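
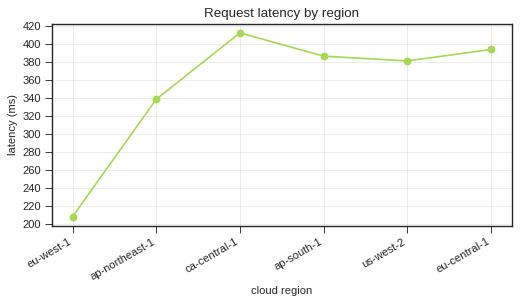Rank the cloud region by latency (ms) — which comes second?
Top 3: ca-central-1 ≈ 420, eu-central-1 ≈ 400, ap-south-1 ≈ 380.

eu-central-1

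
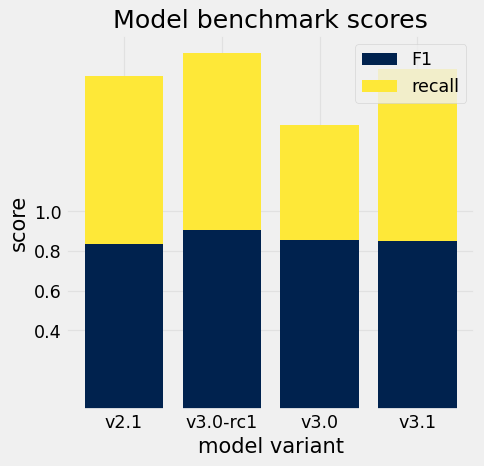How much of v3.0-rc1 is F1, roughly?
F1 top ≈ 1.0, bottom ≈ 0.0; segment ≈ 1.0.

≈ 1.0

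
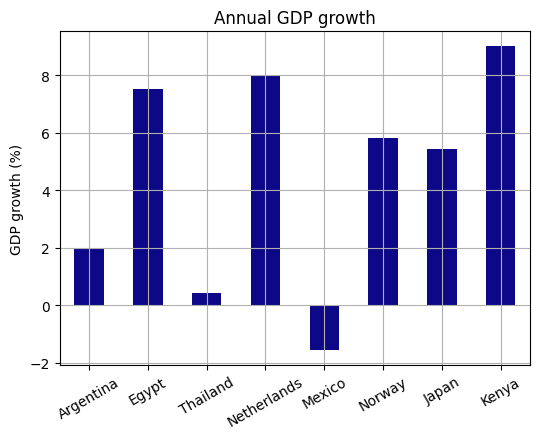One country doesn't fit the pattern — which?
Mexico

Mexico ≈ -2; the rest sit between ≈ 0 and ≈ 9.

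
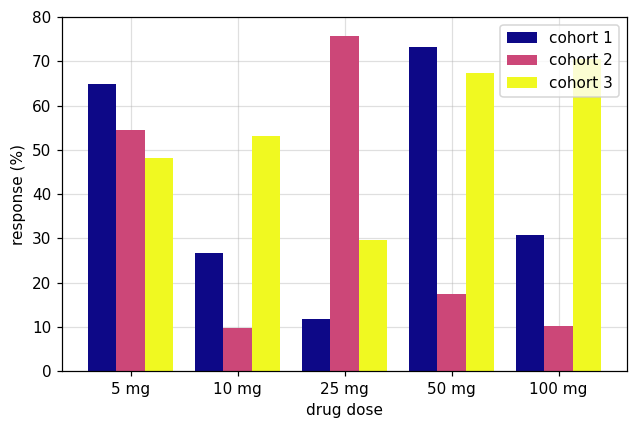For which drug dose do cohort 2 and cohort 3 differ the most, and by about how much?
100 mg: cohort 2 ≈ 10, cohort 3 ≈ 70 → gap ≈ 60. Next-largest (50 mg) is only ≈ 50.

100 mg, ≈ 60 %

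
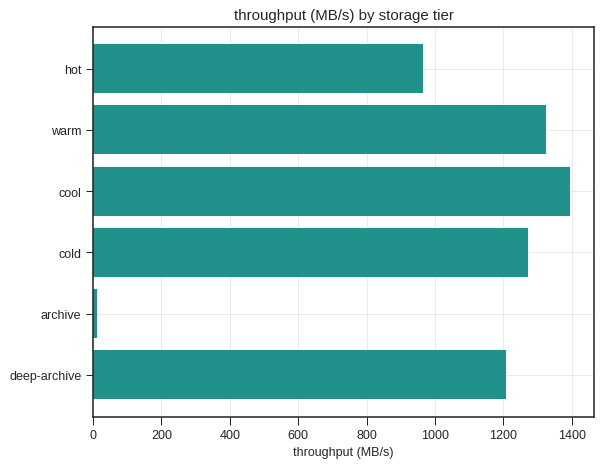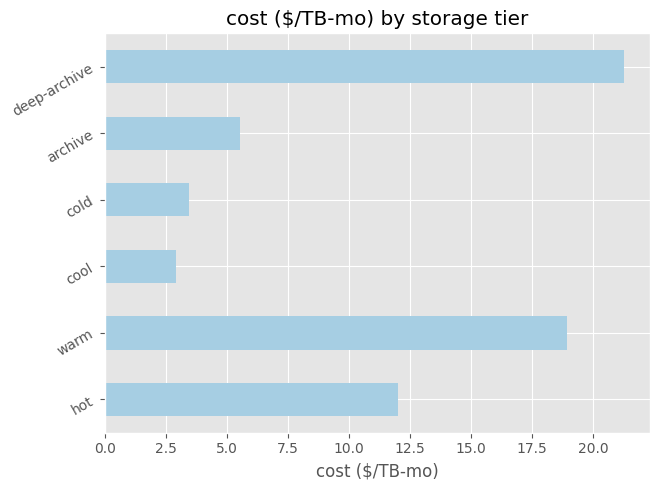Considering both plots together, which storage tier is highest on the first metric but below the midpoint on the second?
Chart 2 median cost ($/TB-mo) ≈ 8; below-median storage tiers: cool, cold, archive. Among those, cool has the highest throughput (MB/s) (≈ 1400).

cool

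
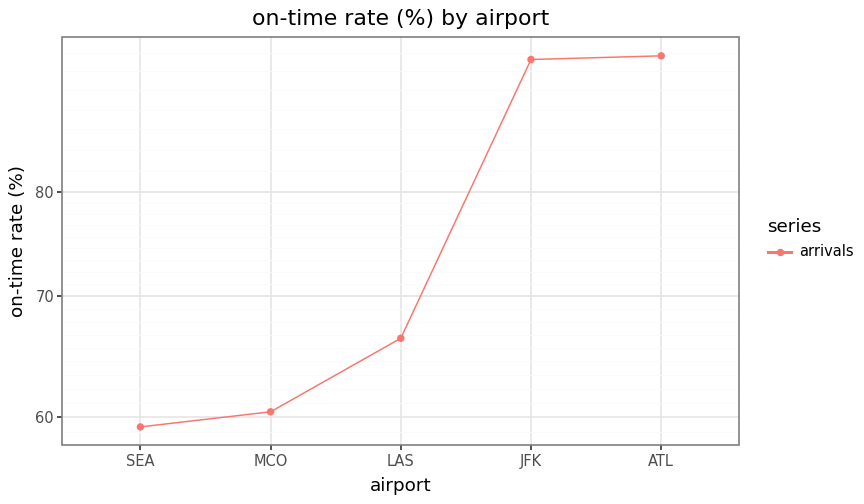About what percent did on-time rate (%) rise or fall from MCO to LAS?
≈ +8.3%

MCO ≈ 60, LAS ≈ 65; (65 − 60) / 60 ≈ +8.3%.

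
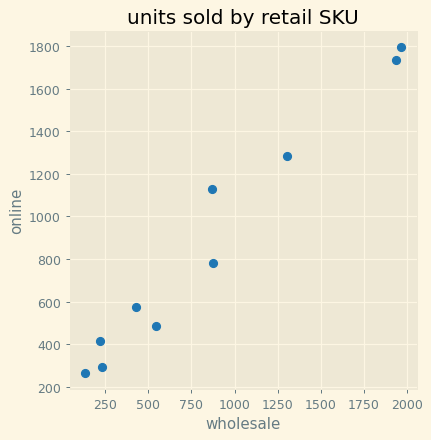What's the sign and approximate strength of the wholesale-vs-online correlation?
positive, strong

Points are positively correlated; strong (|r| ≈ 1.0).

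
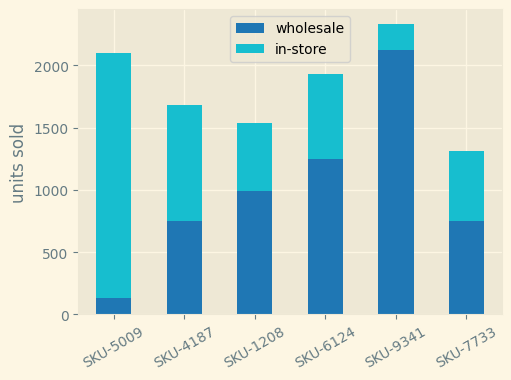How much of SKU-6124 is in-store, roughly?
≈ 800

in-store top ≈ 2000, bottom ≈ 1200; segment ≈ 800.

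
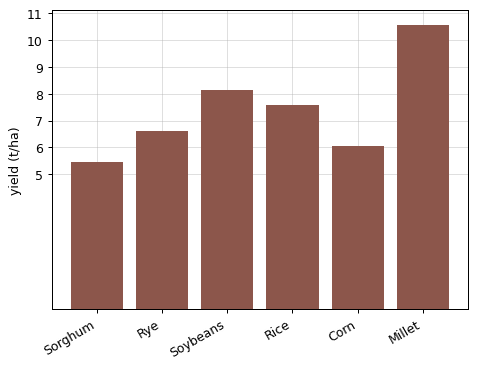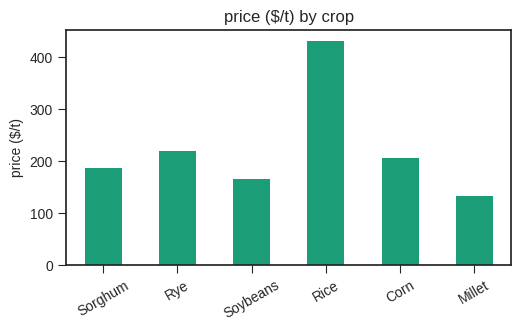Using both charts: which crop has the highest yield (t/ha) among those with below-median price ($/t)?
Millet

Chart 2 median price ($/t) ≈ 200; below-median crops: Sorghum, Soybeans, Millet. Among those, Millet has the highest yield (t/ha) (≈ 11).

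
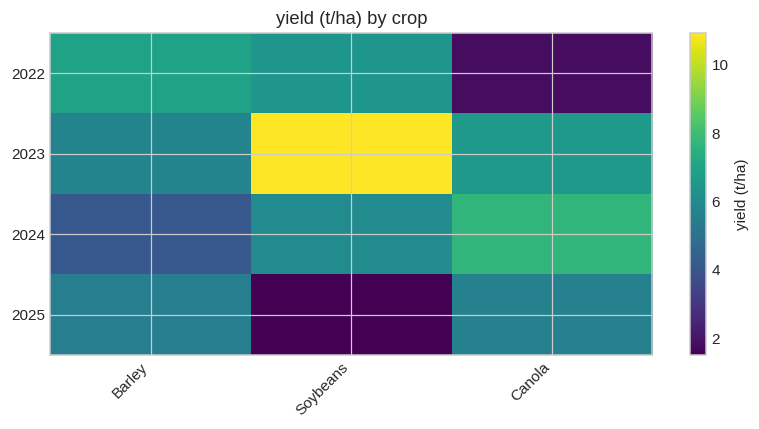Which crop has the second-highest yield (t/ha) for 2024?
Top 3 for 2024: Canola ≈ 8, Soybeans ≈ 6, Barley ≈ 4.

Soybeans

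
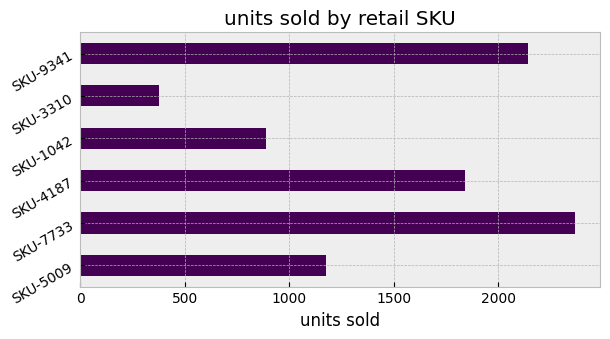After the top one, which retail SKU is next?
SKU-9341

Top 3: SKU-7733 ≈ 2400, SKU-9341 ≈ 2200, SKU-4187 ≈ 1800.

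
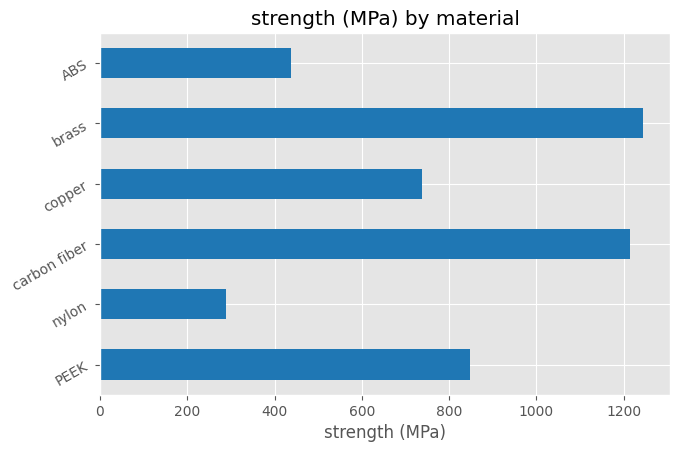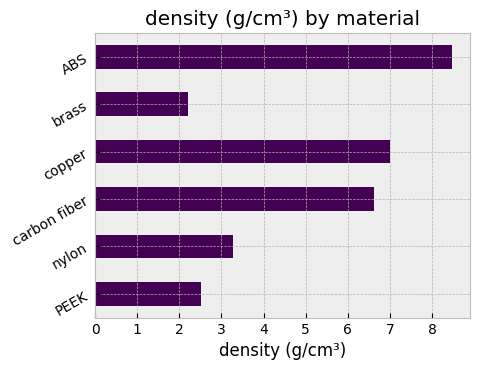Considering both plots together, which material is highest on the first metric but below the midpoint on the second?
brass

Chart 2 median density (g/cm³) ≈ 5; below-median materials: PEEK, nylon, brass. Among those, brass has the highest strength (MPa) (≈ 1200).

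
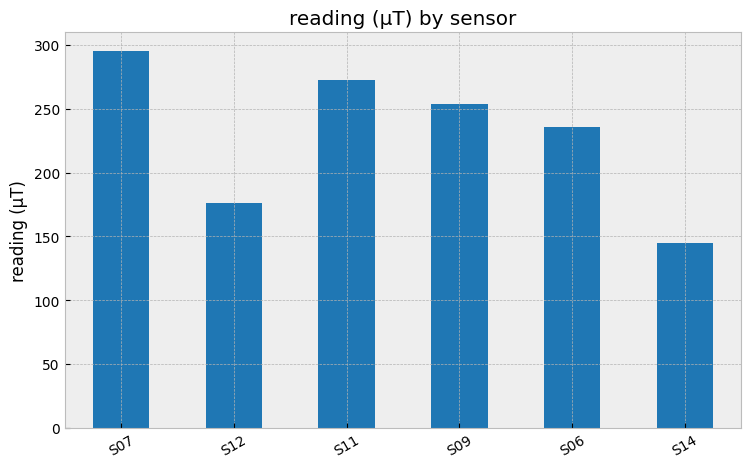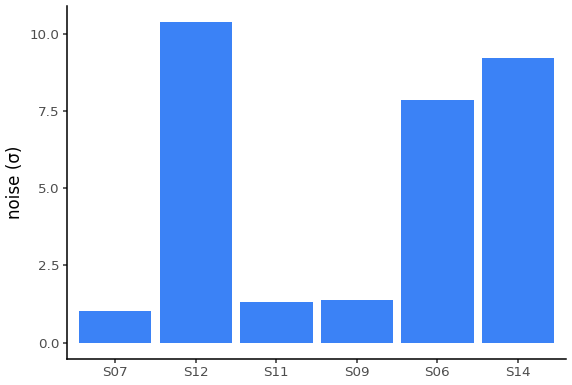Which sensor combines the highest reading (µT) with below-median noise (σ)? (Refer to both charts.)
S07

Chart 2 median noise (σ) ≈ 5; below-median sensors: S07, S11, S09. Among those, S07 has the highest reading (µT) (≈ 300).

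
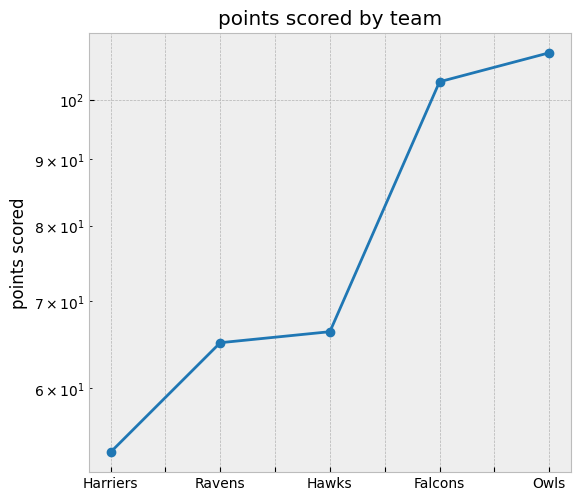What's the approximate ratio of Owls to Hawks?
≈ 1.69×

Owls ≈ 110, Hawks ≈ 65; 110/65 ≈ 1.69.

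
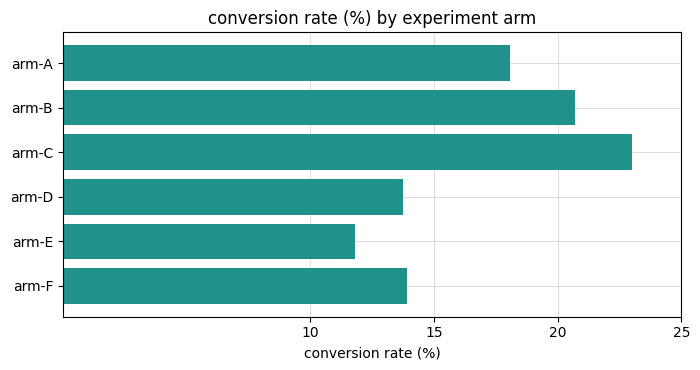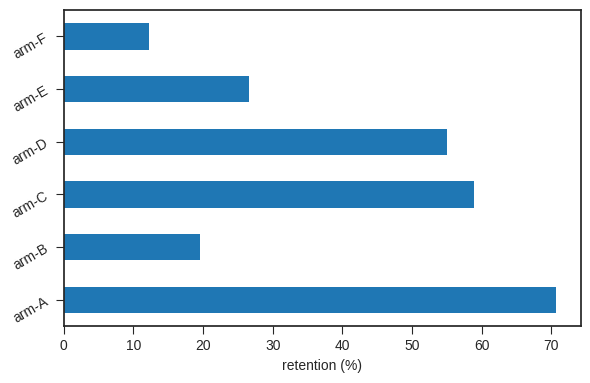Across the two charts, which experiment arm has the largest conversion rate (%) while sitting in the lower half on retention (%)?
Chart 2 median retention (%) ≈ 40; below-median experiment arms: arm-B, arm-E, arm-F. Among those, arm-B has the highest conversion rate (%) (≈ 20).

arm-B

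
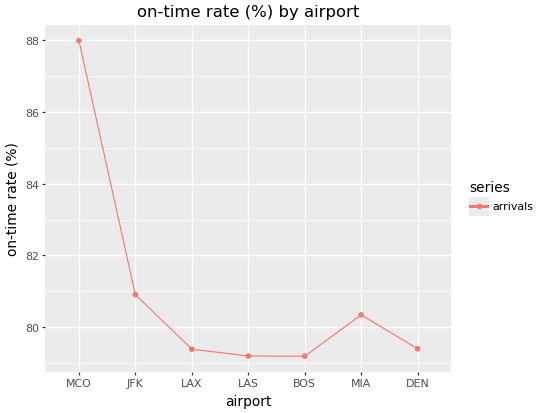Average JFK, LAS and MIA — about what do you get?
≈ 80

(81 + 79 + 80) / 3 ≈ 80.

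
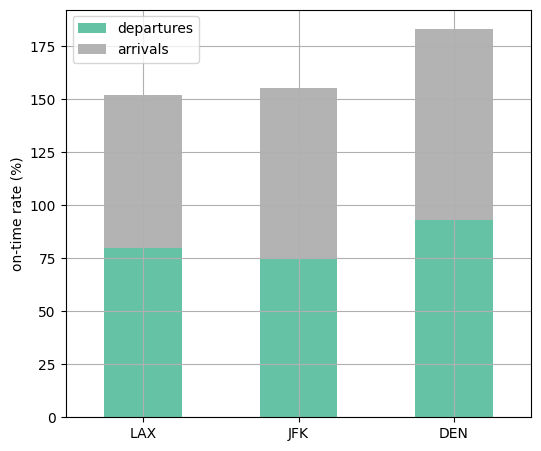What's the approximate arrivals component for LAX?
arrivals top ≈ 160, bottom ≈ 80; segment ≈ 80.

≈ 80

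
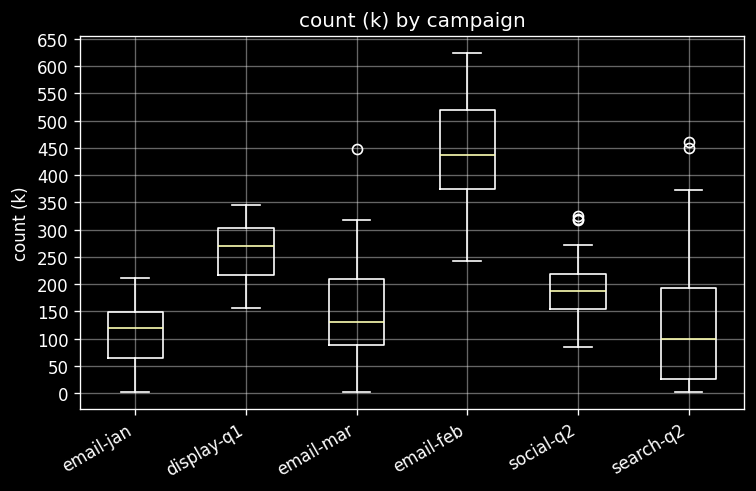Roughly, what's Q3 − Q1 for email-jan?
Q3 ≈ 150, Q1 ≈ 50; IQR ≈ 100.

≈ 100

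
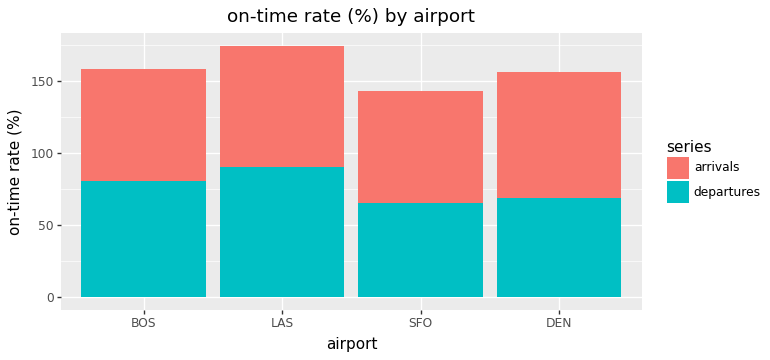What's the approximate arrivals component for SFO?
arrivals top ≈ 140, bottom ≈ 60; segment ≈ 80.

≈ 80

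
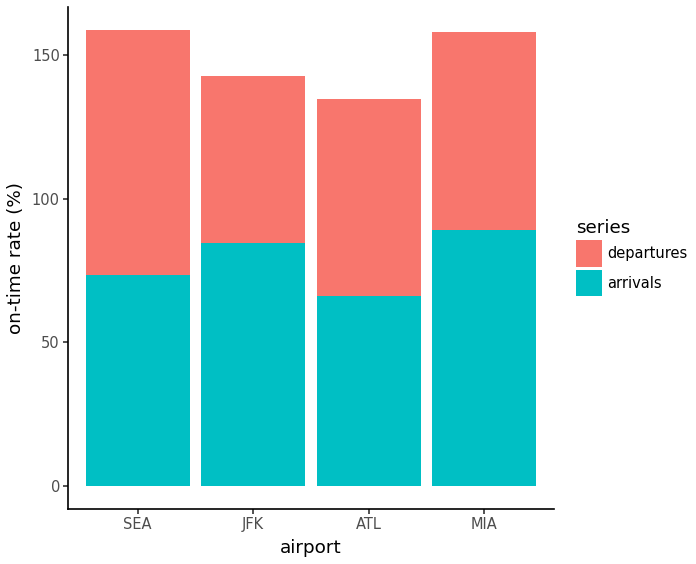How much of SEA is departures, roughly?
≈ 80

departures top ≈ 160, bottom ≈ 80; segment ≈ 80.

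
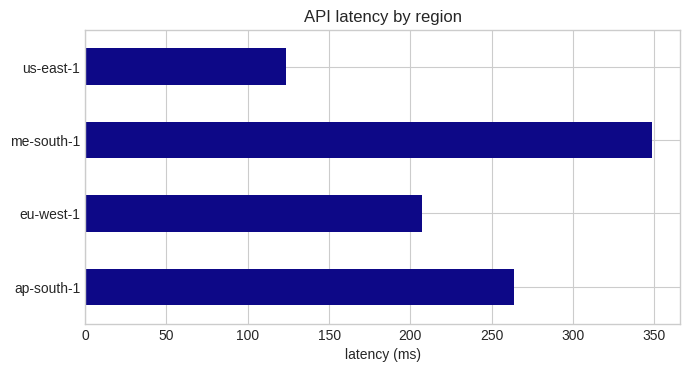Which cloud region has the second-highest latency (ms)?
ap-south-1

Top 3: me-south-1 ≈ 350, ap-south-1 ≈ 250, eu-west-1 ≈ 200.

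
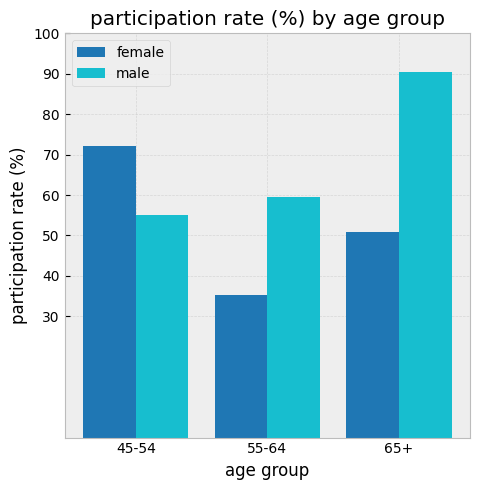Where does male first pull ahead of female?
45-54: male ≈ 60 vs female ≈ 70 (not yet); 55-64: male ≈ 60 vs female ≈ 40 (first crossover).

55-64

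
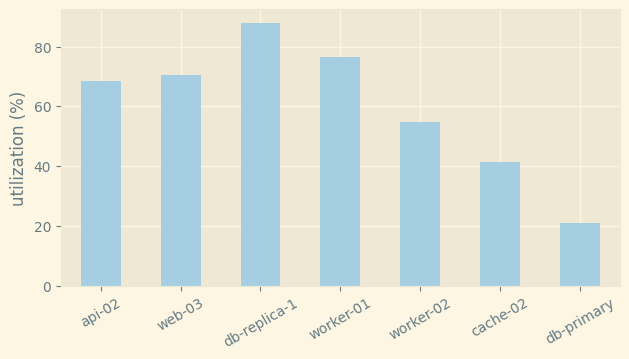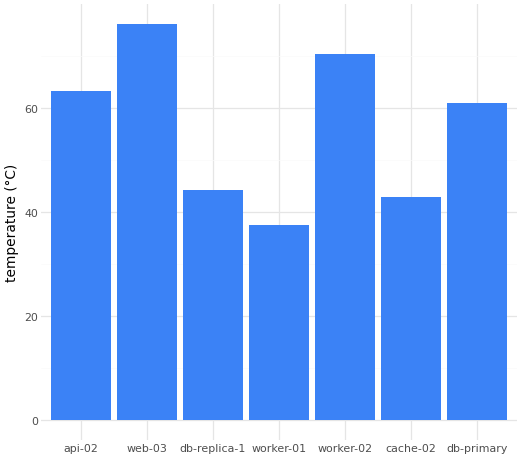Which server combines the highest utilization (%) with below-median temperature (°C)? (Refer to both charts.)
Chart 2 median temperature (°C) ≈ 60; below-median servers: db-replica-1, worker-01, cache-02. Among those, db-replica-1 has the highest utilization (%) (≈ 90).

db-replica-1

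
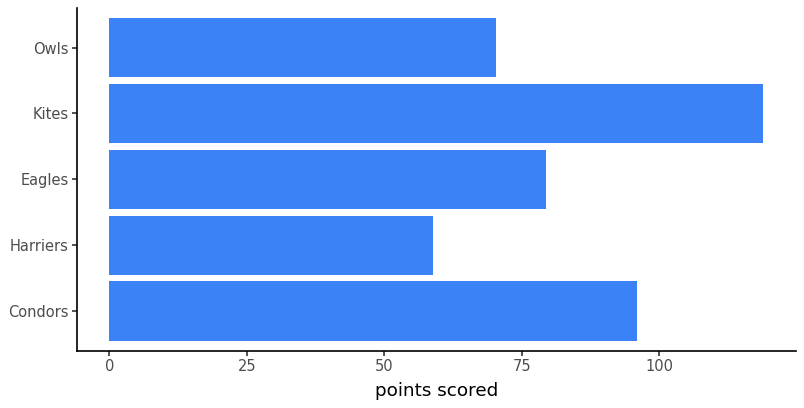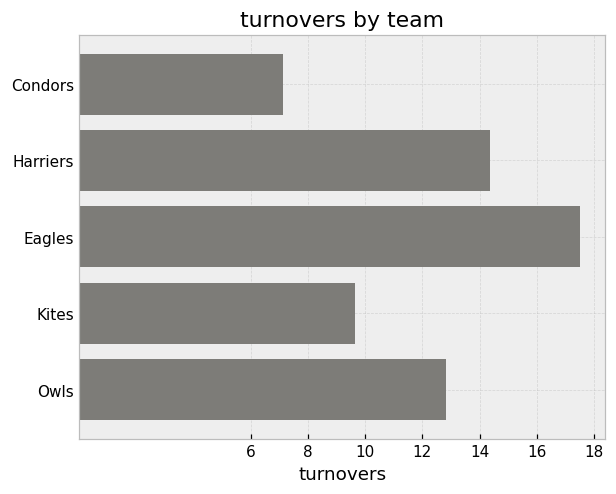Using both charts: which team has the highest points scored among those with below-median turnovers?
Chart 2 median turnovers ≈ 12; below-median teams: Condors, Kites. Among those, Kites has the highest points scored (≈ 120).

Kites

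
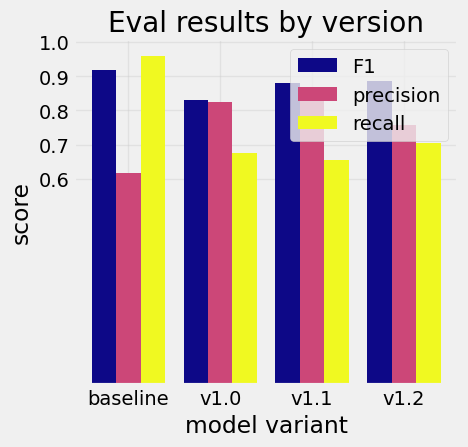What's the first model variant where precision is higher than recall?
v1.0

baseline: precision ≈ 0.6 vs recall ≈ 1.0 (not yet); v1.0: precision ≈ 0.8 vs recall ≈ 0.7 (first crossover).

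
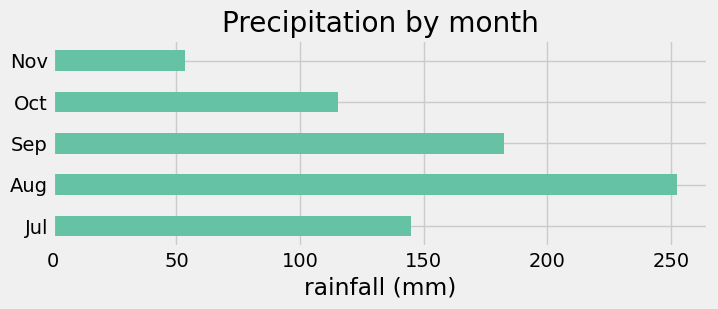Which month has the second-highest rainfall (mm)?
Top 3: Aug ≈ 250, Sep ≈ 175, Jul ≈ 150.

Sep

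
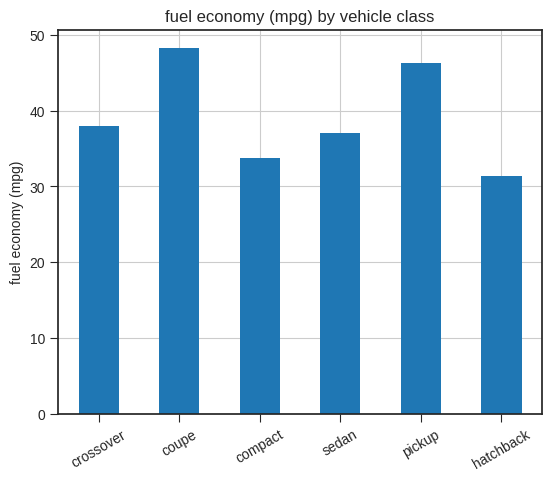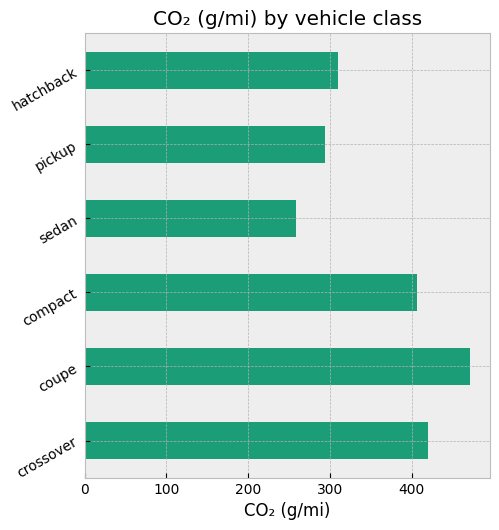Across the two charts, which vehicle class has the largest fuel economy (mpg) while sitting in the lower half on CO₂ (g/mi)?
pickup

Chart 2 median CO₂ (g/mi) ≈ 350; below-median vehicle classes: sedan, pickup, hatchback. Among those, pickup has the highest fuel economy (mpg) (≈ 45).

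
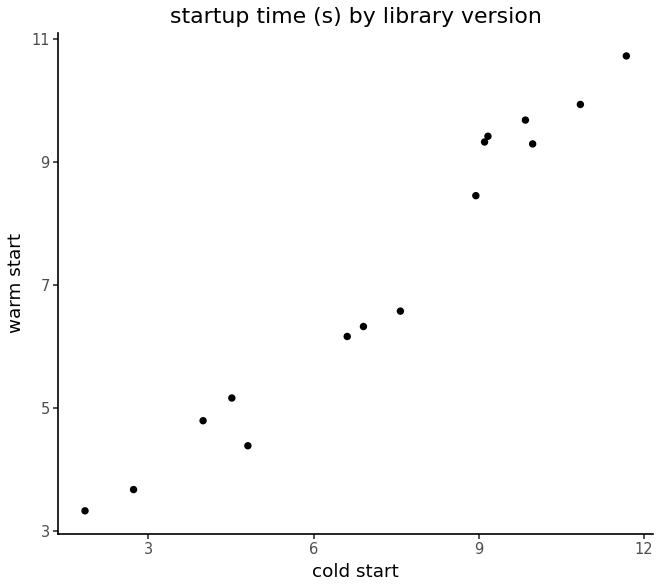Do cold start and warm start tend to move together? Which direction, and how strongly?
Points are positively correlated; strong (|r| ≈ 1.0).

positive, strong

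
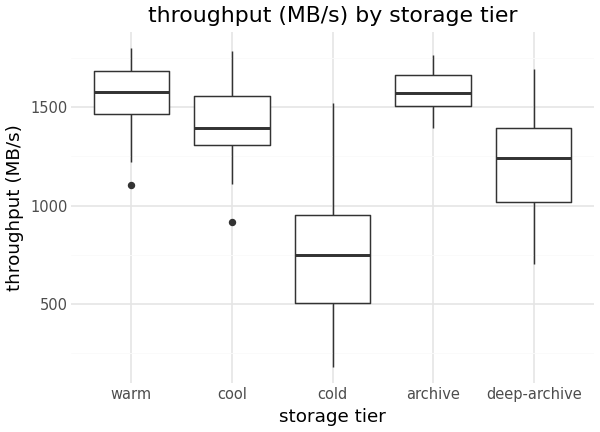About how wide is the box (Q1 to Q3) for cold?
Q3 ≈ 1000, Q1 ≈ 500; IQR ≈ 500.

≈ 500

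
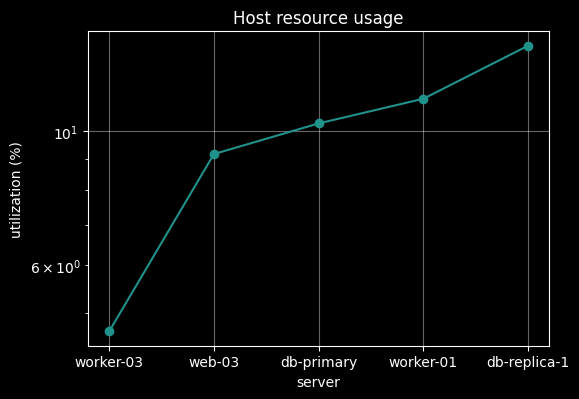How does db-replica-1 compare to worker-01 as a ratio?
≈ 1.27×

db-replica-1 ≈ 14, worker-01 ≈ 11; 14/11 ≈ 1.27.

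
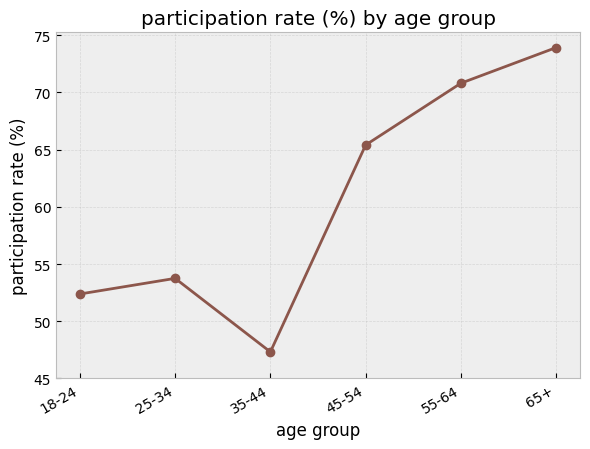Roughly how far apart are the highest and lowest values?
Max 65+ ≈ 75, min 35-44 ≈ 45; range ≈ 30.

≈ 30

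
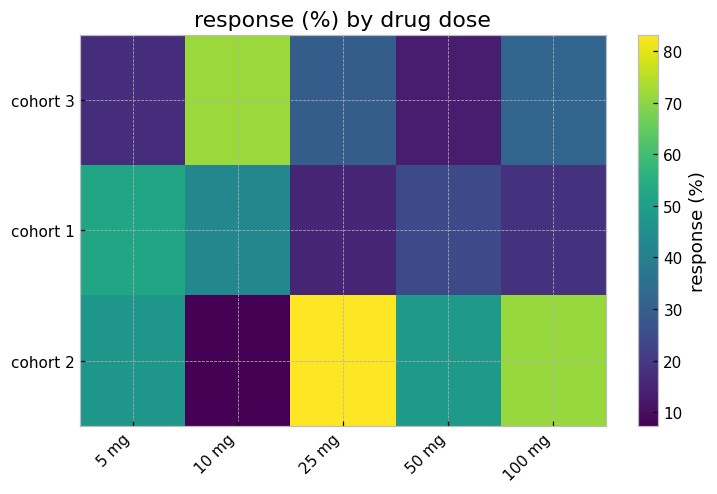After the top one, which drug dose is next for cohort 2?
100 mg

Top 3 for cohort 2: 25 mg ≈ 80, 100 mg ≈ 70, 50 mg ≈ 50.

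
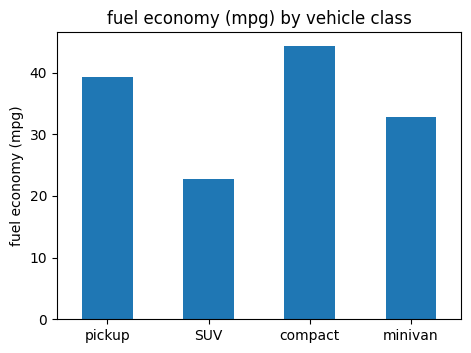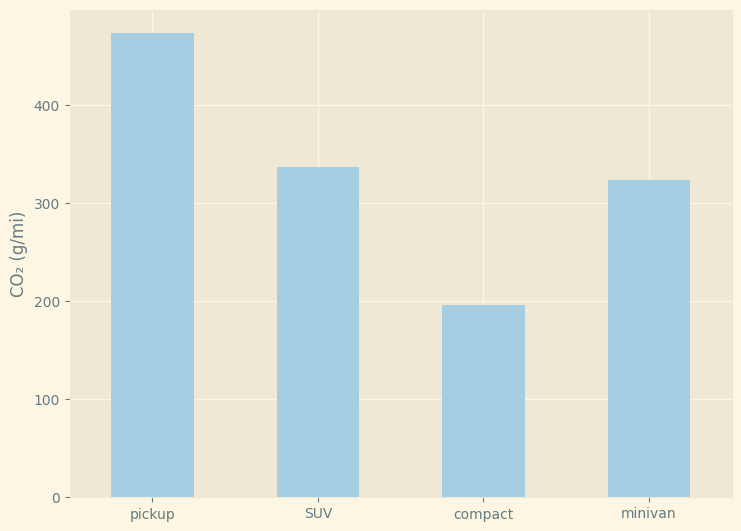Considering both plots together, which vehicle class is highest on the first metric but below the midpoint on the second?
compact

Chart 2 median CO₂ (g/mi) ≈ 350; below-median vehicle classes: compact, minivan. Among those, compact has the highest fuel economy (mpg) (≈ 45).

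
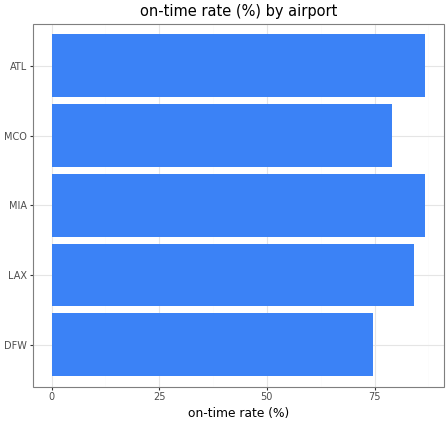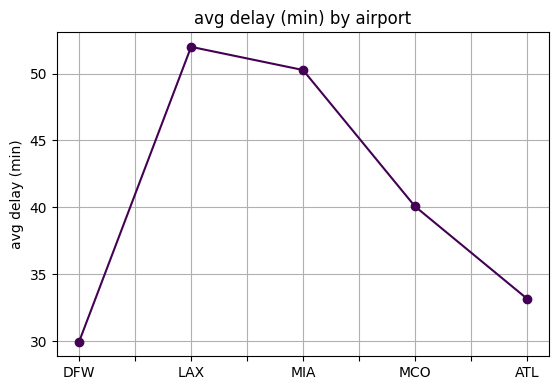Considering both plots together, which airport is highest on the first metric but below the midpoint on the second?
Chart 2 median avg delay (min) ≈ 40; below-median airports: DFW, ATL. Among those, ATL has the highest on-time rate (%) (≈ 90).

ATL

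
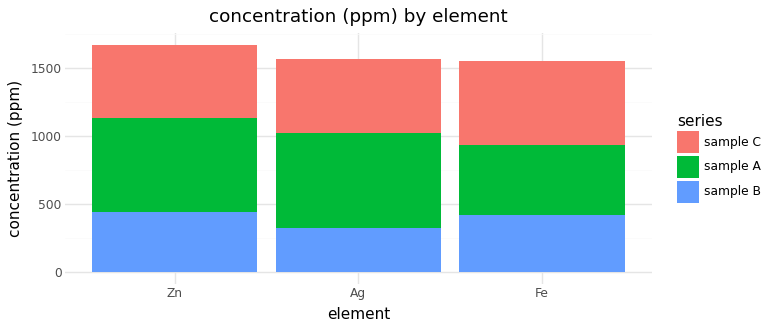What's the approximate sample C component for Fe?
sample C top ≈ 1600, bottom ≈ 1000; segment ≈ 600.

≈ 600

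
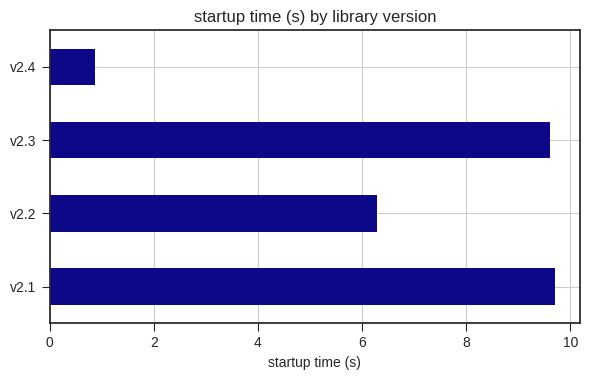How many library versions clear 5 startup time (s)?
3

Above 5: v2.1, v2.2, v2.3.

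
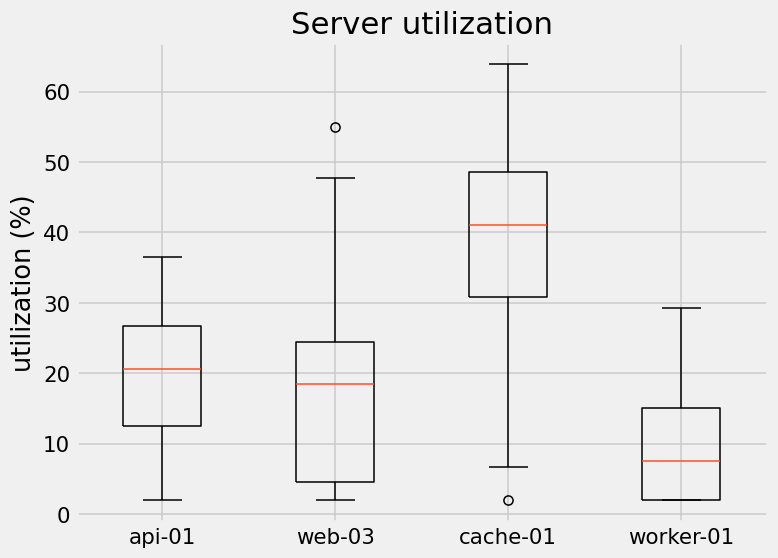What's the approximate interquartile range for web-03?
≈ 20

Q3 ≈ 25, Q1 ≈ 5; IQR ≈ 20.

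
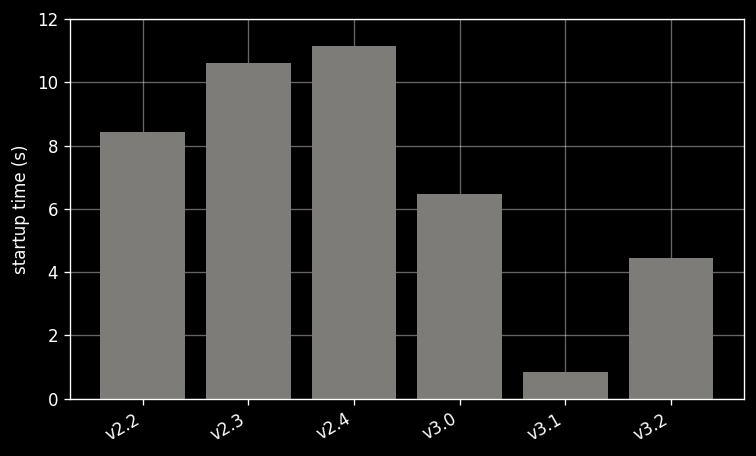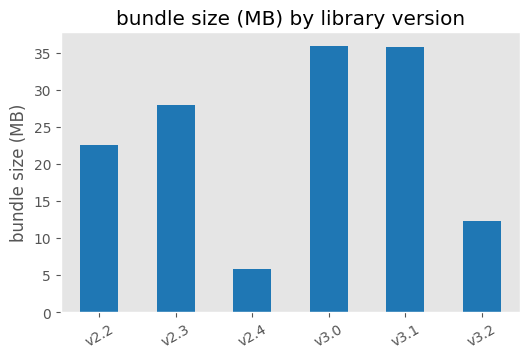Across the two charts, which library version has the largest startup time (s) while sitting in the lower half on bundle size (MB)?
Chart 2 median bundle size (MB) ≈ 25; below-median library versions: v2.2, v2.4, v3.2. Among those, v2.4 has the highest startup time (s) (≈ 12).

v2.4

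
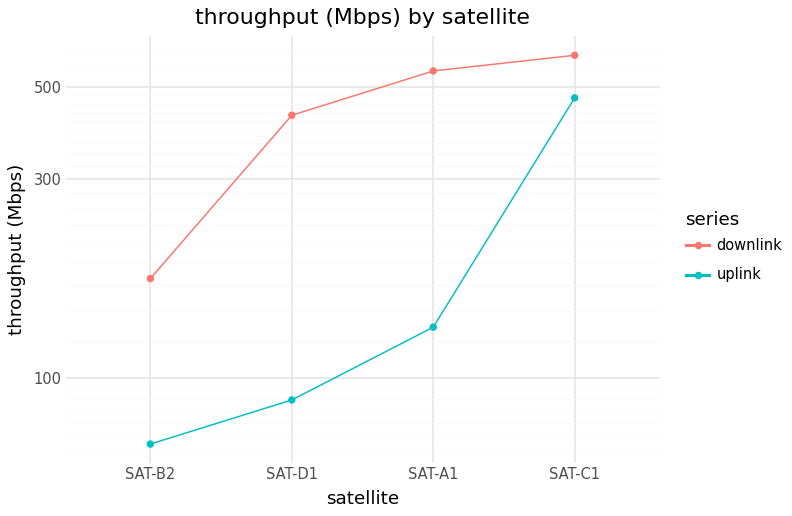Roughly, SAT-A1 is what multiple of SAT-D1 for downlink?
≈ 1.22×

SAT-A1 ≈ 550, SAT-D1 ≈ 450; 550/450 ≈ 1.22.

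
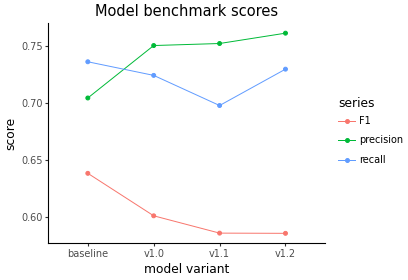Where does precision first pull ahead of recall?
v1.0

baseline: precision ≈ 0.70 vs recall ≈ 0.74 (not yet); v1.0: precision ≈ 0.76 vs recall ≈ 0.72 (first crossover).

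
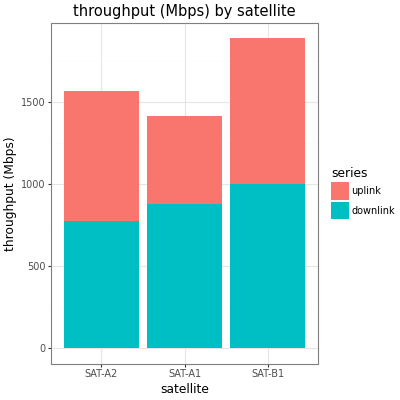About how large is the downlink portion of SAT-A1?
≈ 800

downlink top ≈ 800, bottom ≈ 0; segment ≈ 800.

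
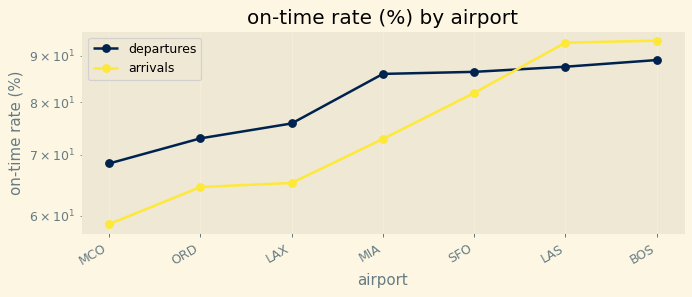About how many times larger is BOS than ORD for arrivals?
≈ 1.46×

BOS ≈ 95, ORD ≈ 65; 95/65 ≈ 1.46.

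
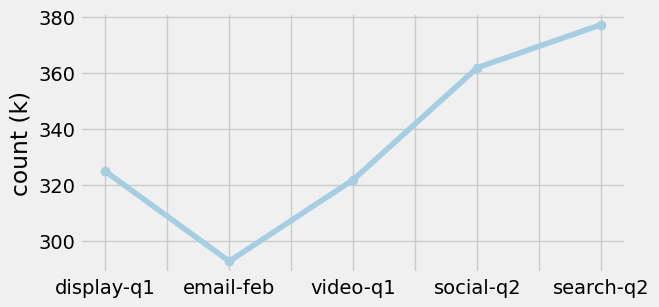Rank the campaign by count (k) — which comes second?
social-q2

Top 3: search-q2 ≈ 380, social-q2 ≈ 360, display-q1 ≈ 320.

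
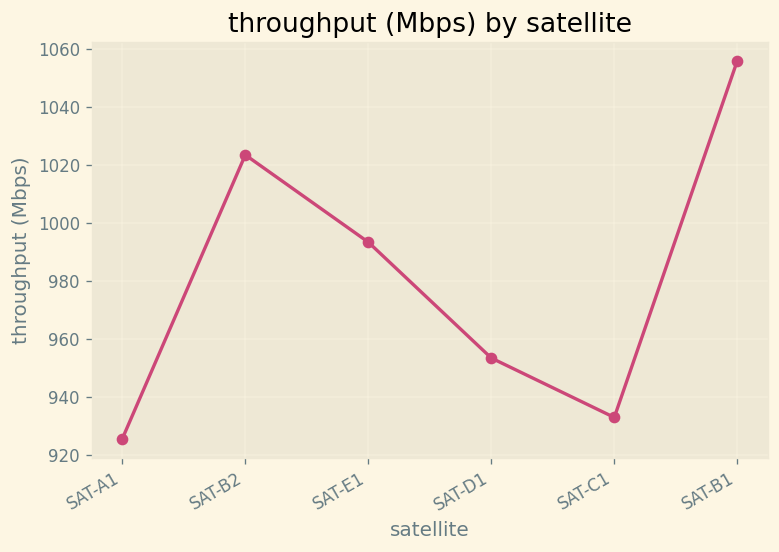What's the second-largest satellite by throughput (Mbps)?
SAT-B2

Top 3: SAT-B1 ≈ 1060, SAT-B2 ≈ 1020, SAT-E1 ≈ 1000.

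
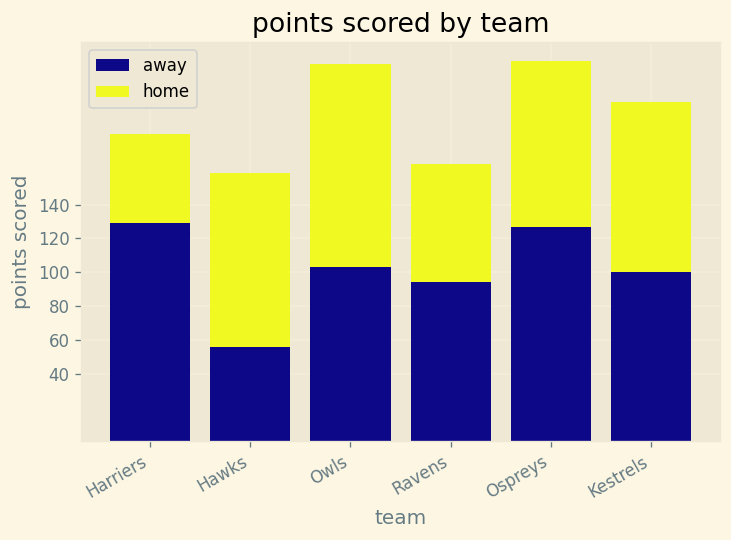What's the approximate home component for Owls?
home top ≈ 220, bottom ≈ 100; segment ≈ 120.

≈ 120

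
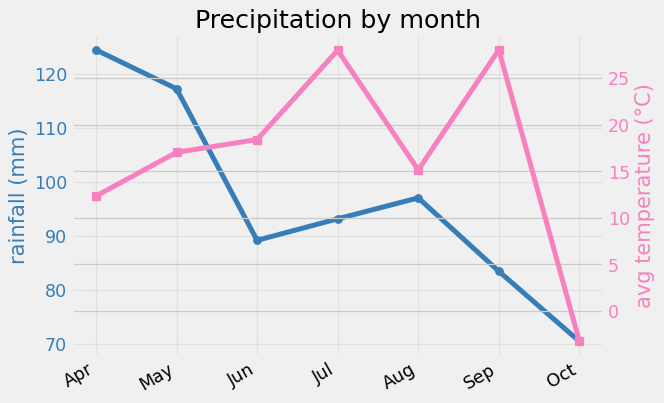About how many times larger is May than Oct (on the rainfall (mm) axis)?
≈ 1.64×

May ≈ 115, Oct ≈ 70; 115/70 ≈ 1.64.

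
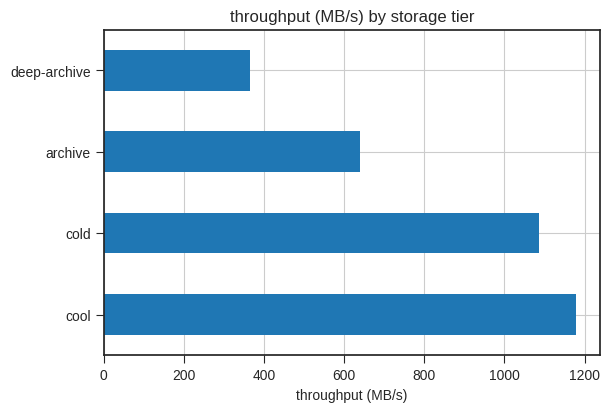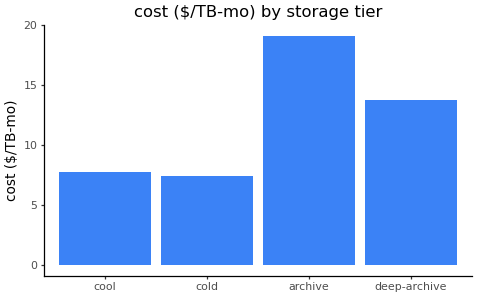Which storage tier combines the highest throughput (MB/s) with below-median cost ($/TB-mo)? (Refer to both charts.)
cool

Chart 2 median cost ($/TB-mo) ≈ 10; below-median storage tiers: cool, cold. Among those, cool has the highest throughput (MB/s) (≈ 1200).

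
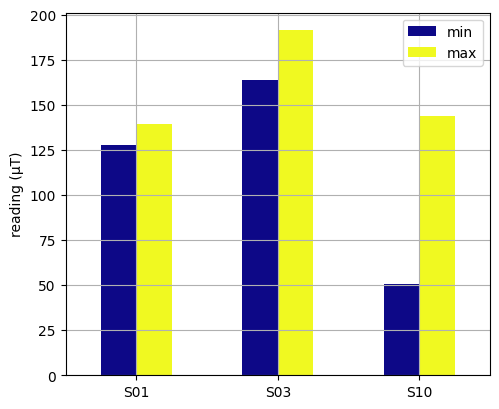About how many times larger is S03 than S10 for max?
≈ 1.43×

S03 ≈ 200, S10 ≈ 140; 200/140 ≈ 1.43.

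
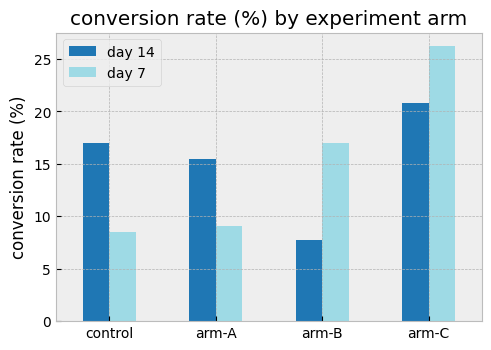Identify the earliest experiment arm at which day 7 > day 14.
arm-B

arm-A: day 7 ≈ 10 vs day 14 ≈ 15 (not yet); arm-B: day 7 ≈ 15 vs day 14 ≈ 10 (first crossover).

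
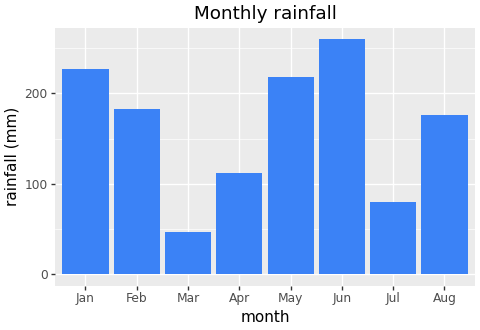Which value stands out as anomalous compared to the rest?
Mar

Mar ≈ 50; the rest sit between ≈ 75 and ≈ 250.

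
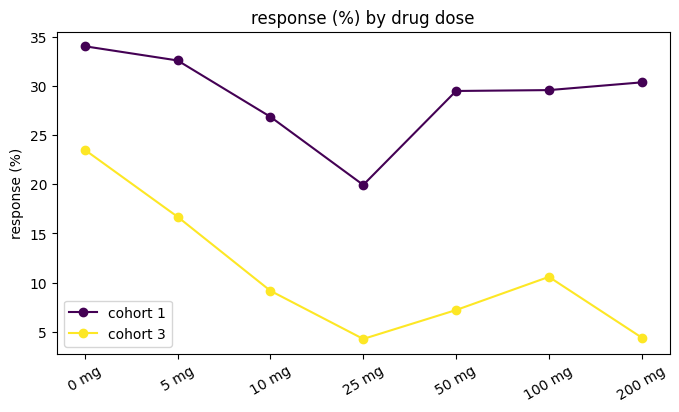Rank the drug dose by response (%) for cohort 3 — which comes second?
Top 3 for cohort 3: 0 mg ≈ 25, 5 mg ≈ 15, 100 mg ≈ 10.

5 mg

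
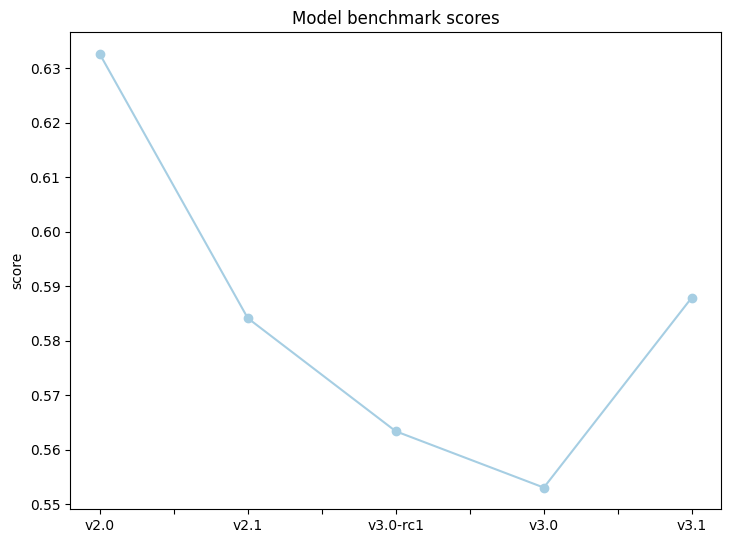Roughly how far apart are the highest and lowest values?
≈ 0.08

Max v2.0 ≈ 0.63, min v3.0 ≈ 0.55; range ≈ 0.08.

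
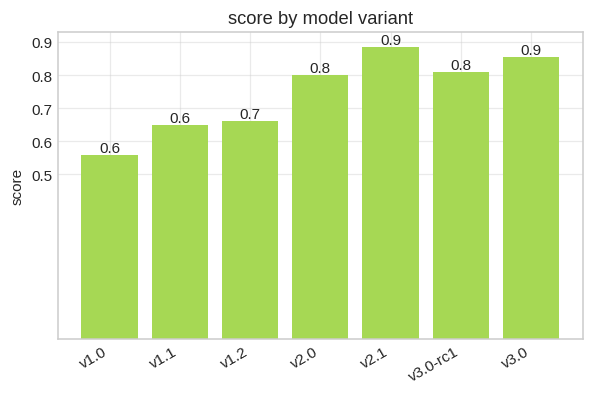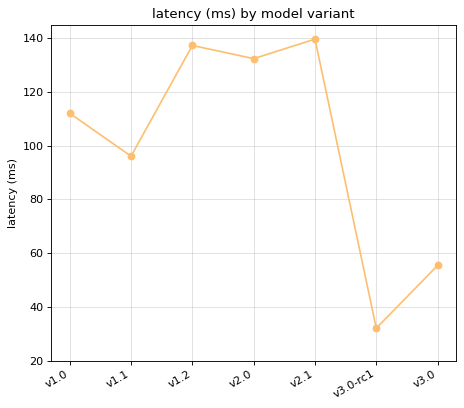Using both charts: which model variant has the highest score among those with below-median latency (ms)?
Chart 2 median latency (ms) ≈ 120; below-median model variants: v1.1, v3.0-rc1, v3.0. Among those, v3.0 has the highest score (≈ 0.9).

v3.0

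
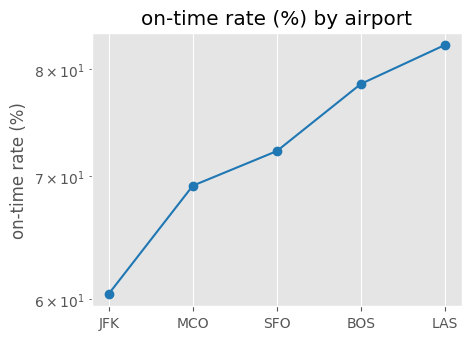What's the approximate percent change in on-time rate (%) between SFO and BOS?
SFO ≈ 72, BOS ≈ 78; (78 − 72) / 72 ≈ +8.3%.

≈ +8.3%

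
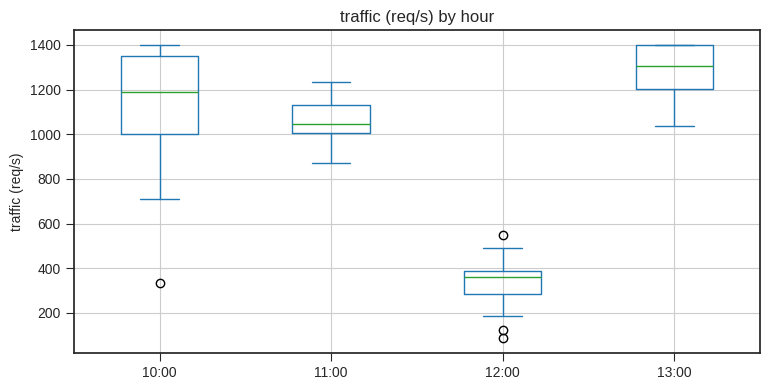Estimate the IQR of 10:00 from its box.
≈ 400

Q3 ≈ 1400, Q1 ≈ 1000; IQR ≈ 400.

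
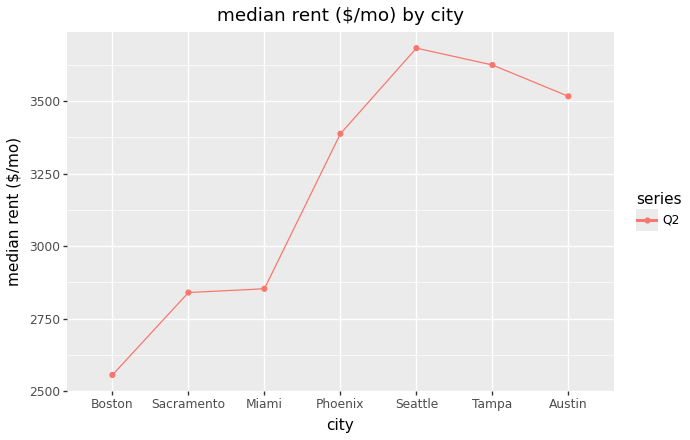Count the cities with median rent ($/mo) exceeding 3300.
4

Above 3300: Phoenix, Seattle, Tampa, Austin.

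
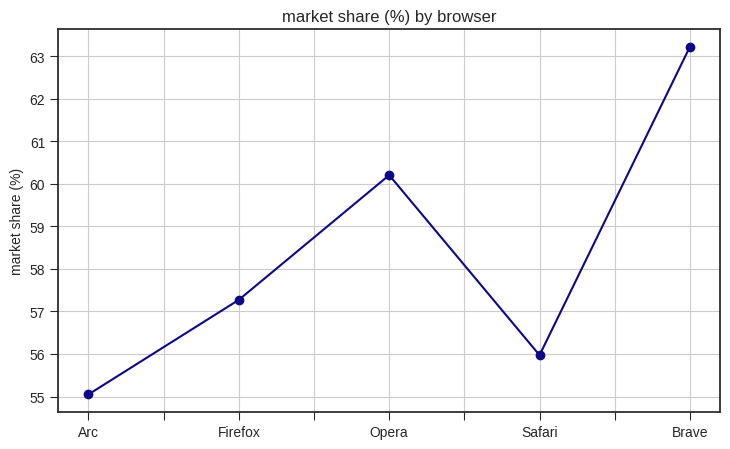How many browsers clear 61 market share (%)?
1

Above 61: Brave.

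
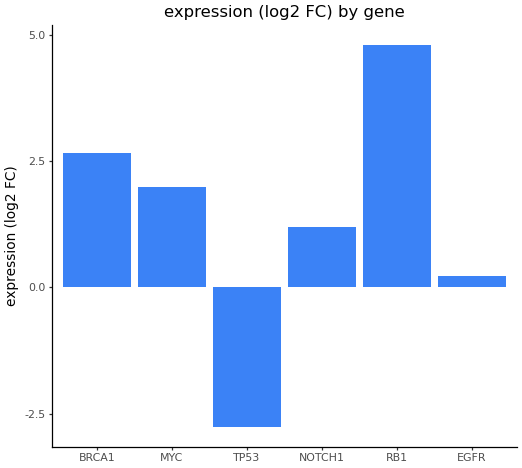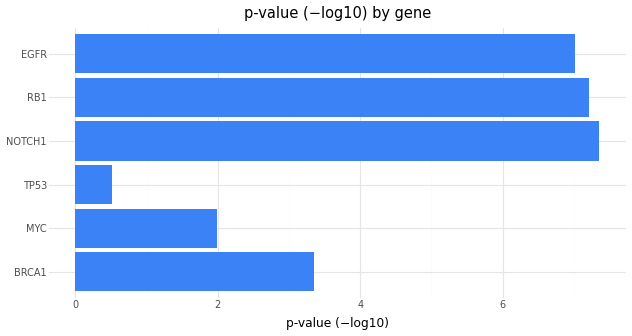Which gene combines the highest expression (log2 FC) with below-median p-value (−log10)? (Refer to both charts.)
BRCA1

Chart 2 median p-value (−log10) ≈ 5; below-median genes: BRCA1, MYC, TP53. Among those, BRCA1 has the highest expression (log2 FC) (≈ 2.5).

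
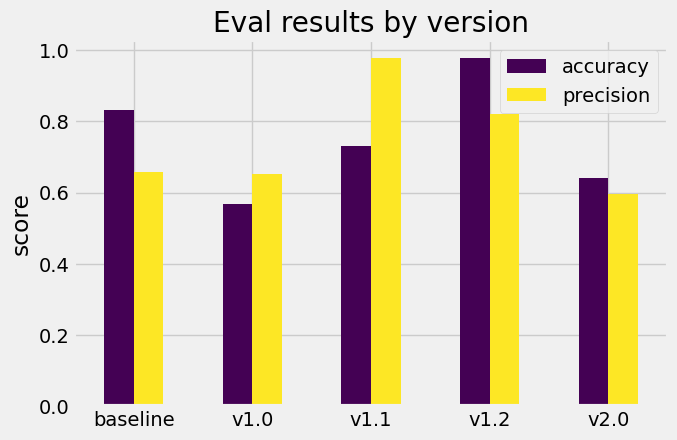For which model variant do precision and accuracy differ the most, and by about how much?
v1.1, ≈ 0.3

v1.1: precision ≈ 1.0, accuracy ≈ 0.7 → gap ≈ 0.3. Next-largest (baseline) is only ≈ 0.1.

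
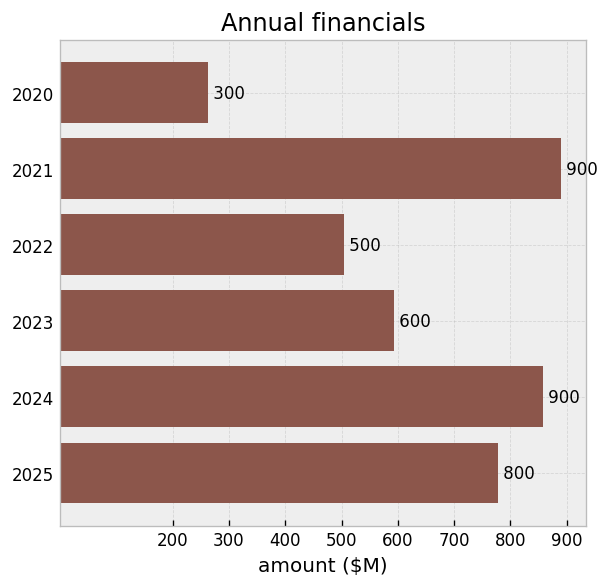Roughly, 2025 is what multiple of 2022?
2025 ≈ 800, 2022 ≈ 500; 800/500 ≈ 1.6.

≈ 1.6×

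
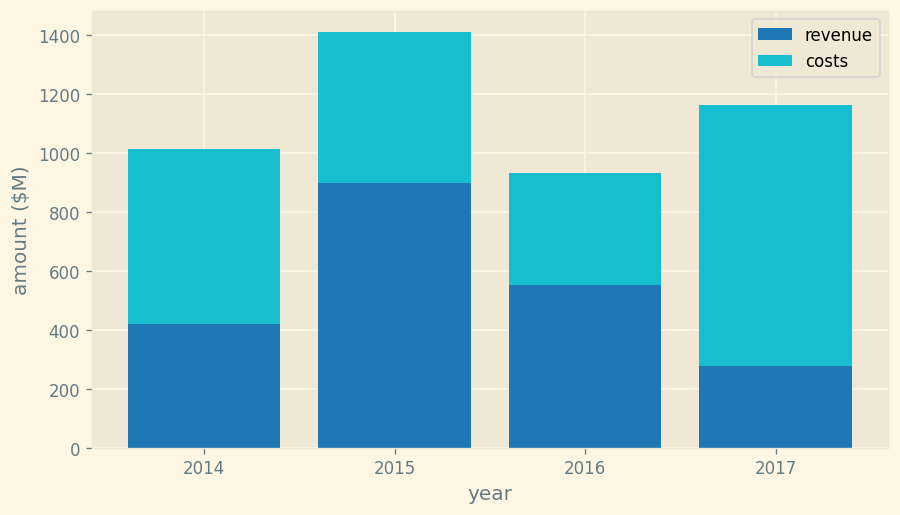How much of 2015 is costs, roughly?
≈ 600

costs top ≈ 1400, bottom ≈ 800; segment ≈ 600.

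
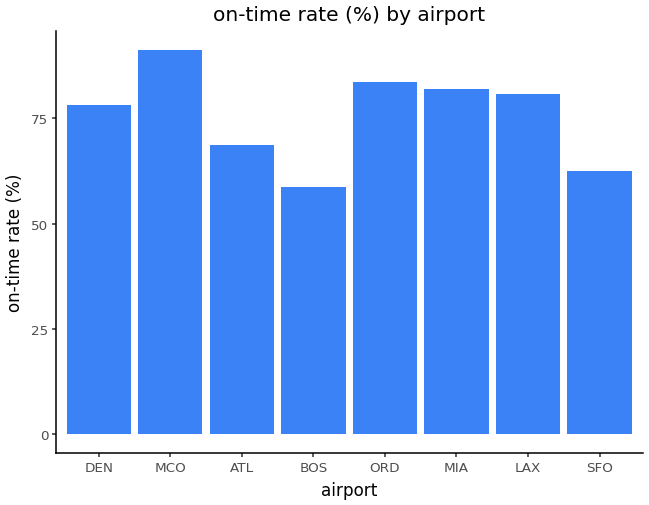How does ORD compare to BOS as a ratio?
≈ 1.33×

ORD ≈ 80, BOS ≈ 60; 80/60 ≈ 1.33.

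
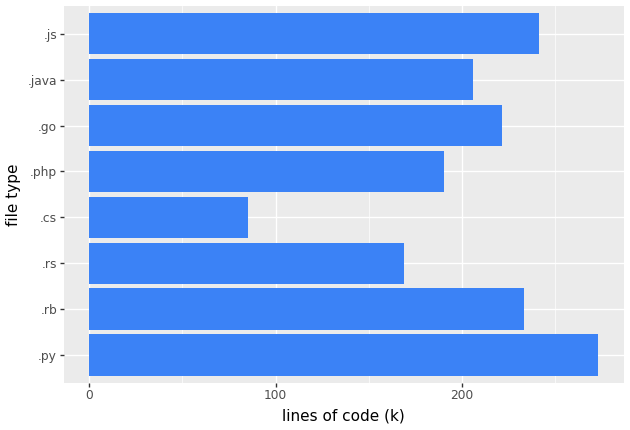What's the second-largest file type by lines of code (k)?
Top 3: .py ≈ 275, .js ≈ 250, .rb ≈ 225.

.js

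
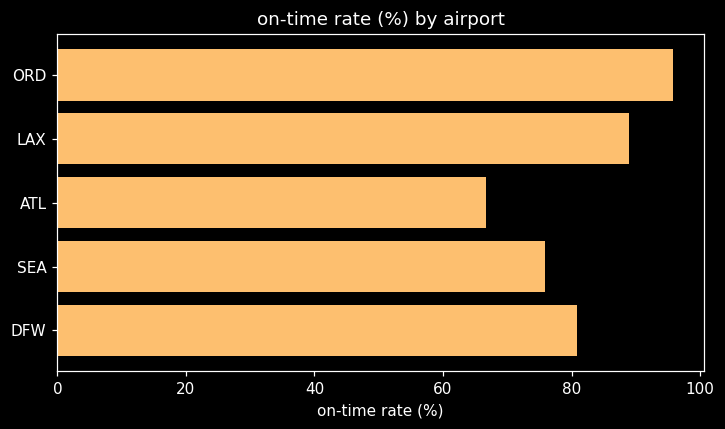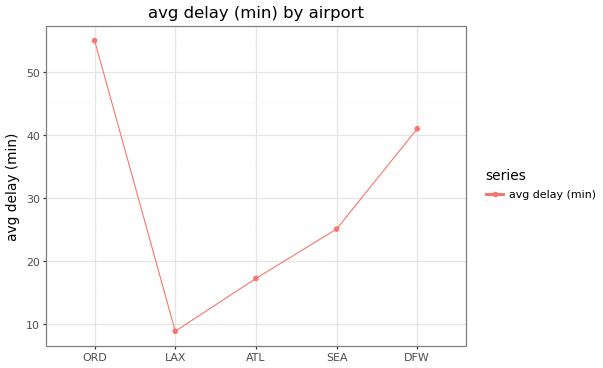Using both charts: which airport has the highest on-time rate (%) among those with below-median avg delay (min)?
Chart 2 median avg delay (min) ≈ 30; below-median airports: LAX, ATL. Among those, LAX has the highest on-time rate (%) (≈ 90).

LAX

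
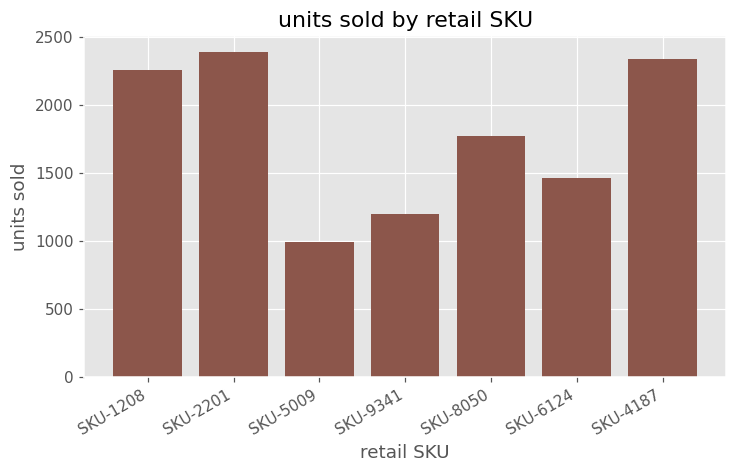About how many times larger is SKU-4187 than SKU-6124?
SKU-4187 ≈ 2400, SKU-6124 ≈ 1400; 2400/1400 ≈ 1.71.

≈ 1.71×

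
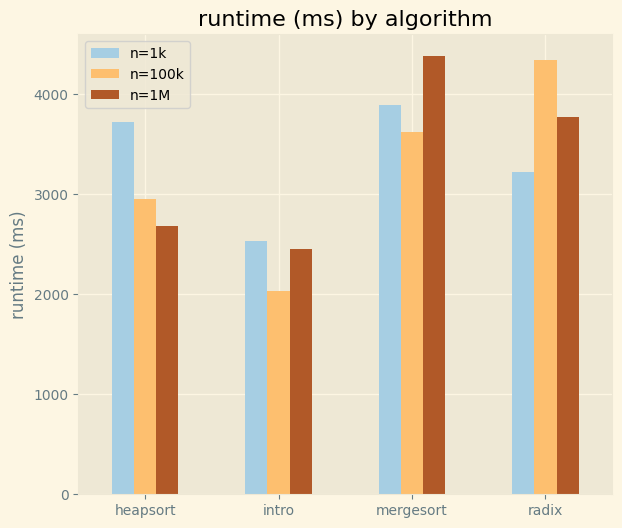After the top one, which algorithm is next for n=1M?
Top 3 for n=1M: mergesort ≈ 4500, radix ≈ 4000, heapsort ≈ 2500.

radix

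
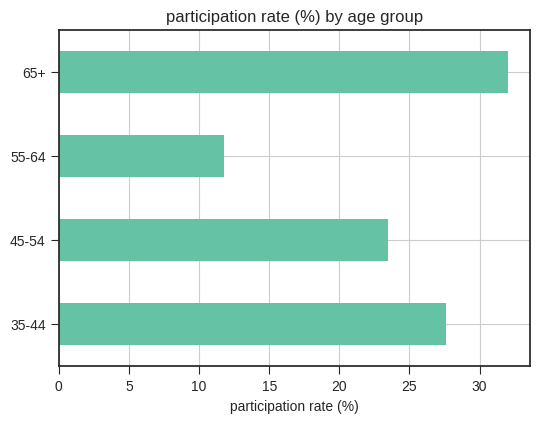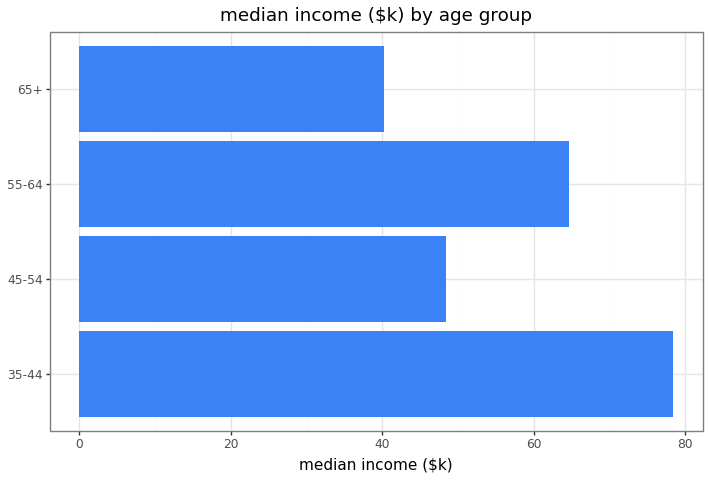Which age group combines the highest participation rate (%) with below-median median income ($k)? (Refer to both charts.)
Chart 2 median median income ($k) ≈ 60; below-median age groups: 45-54, 65+. Among those, 65+ has the highest participation rate (%) (≈ 30).

65+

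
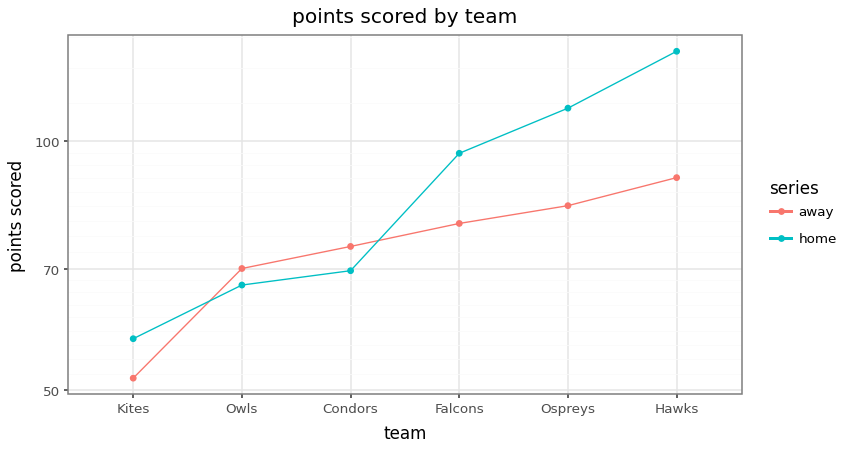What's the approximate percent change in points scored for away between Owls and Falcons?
Owls ≈ 70, Falcons ≈ 80; (80 − 70) / 70 ≈ +14.3%.

≈ +14.3%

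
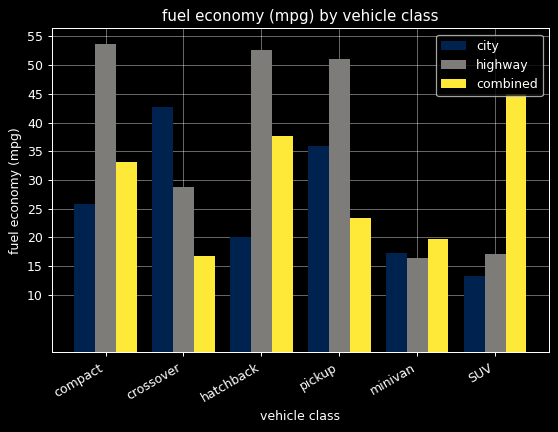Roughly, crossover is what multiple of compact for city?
≈ 1.8×

crossover ≈ 45, compact ≈ 25; 45/25 ≈ 1.8.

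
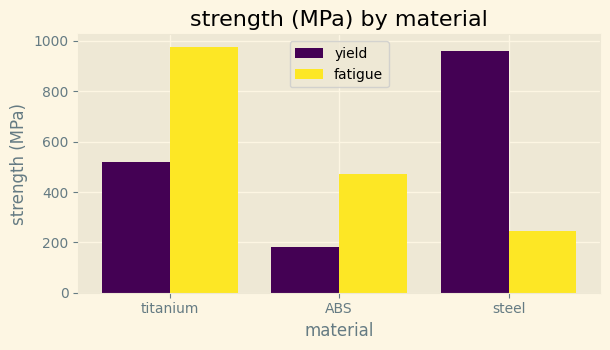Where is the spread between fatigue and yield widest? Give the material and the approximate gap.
steel: fatigue ≈ 200, yield ≈ 1000 → gap ≈ 800. Next-largest (titanium) is only ≈ 500.

steel, ≈ 800 MPa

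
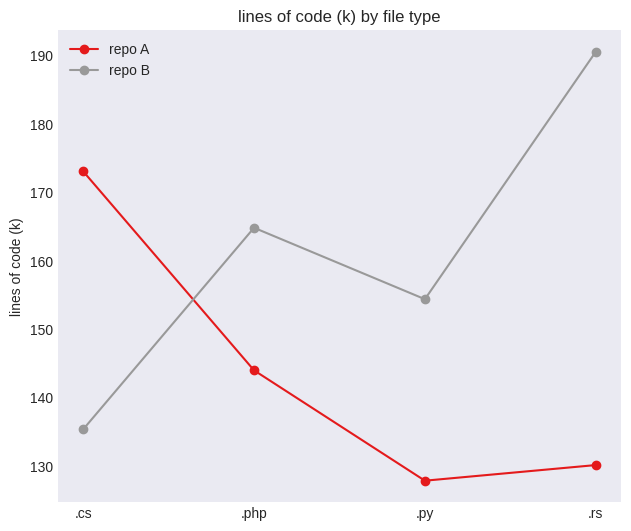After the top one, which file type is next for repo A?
Top 3 for repo A: .cs ≈ 170, .php ≈ 140, .rs ≈ 130.

.php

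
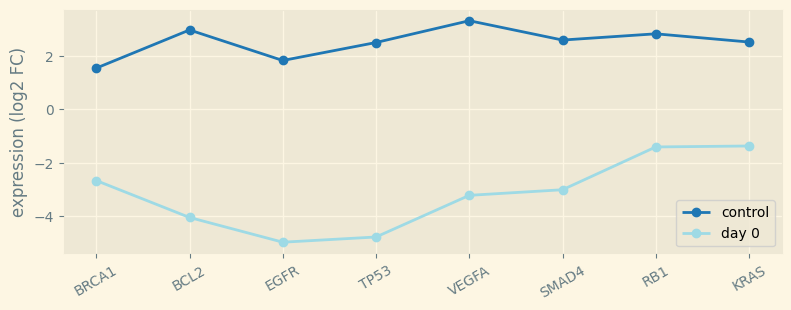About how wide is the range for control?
≈ 1

Max VEGFA ≈ 3, min BRCA1 ≈ 2; range ≈ 1.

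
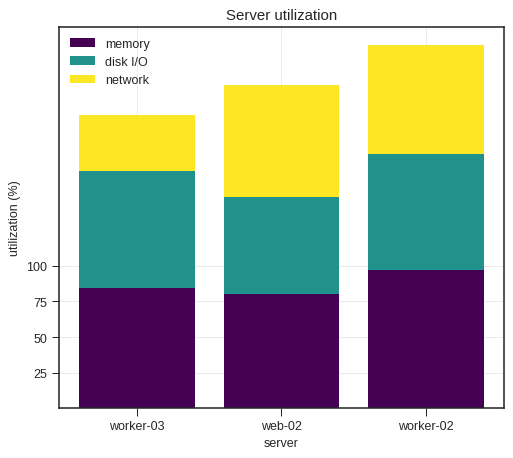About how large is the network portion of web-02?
≈ 75

network top ≈ 225, bottom ≈ 150; segment ≈ 75.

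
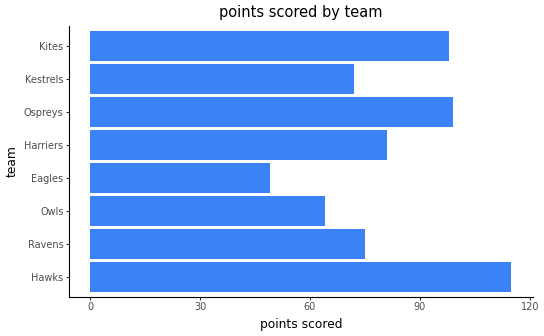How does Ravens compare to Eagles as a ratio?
Ravens ≈ 80, Eagles ≈ 50; 80/50 ≈ 1.6.

≈ 1.6×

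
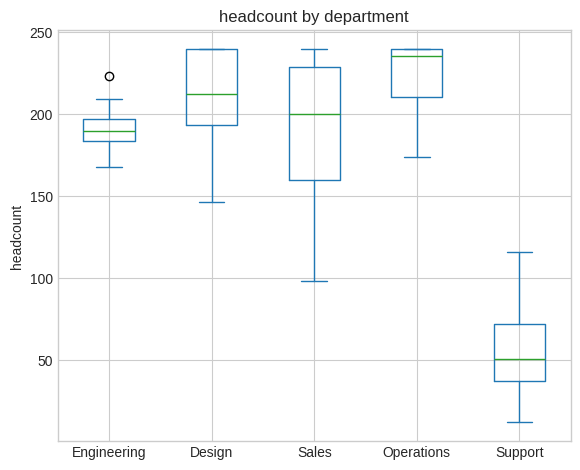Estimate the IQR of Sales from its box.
Q3 ≈ 220, Q1 ≈ 160; IQR ≈ 60.

≈ 60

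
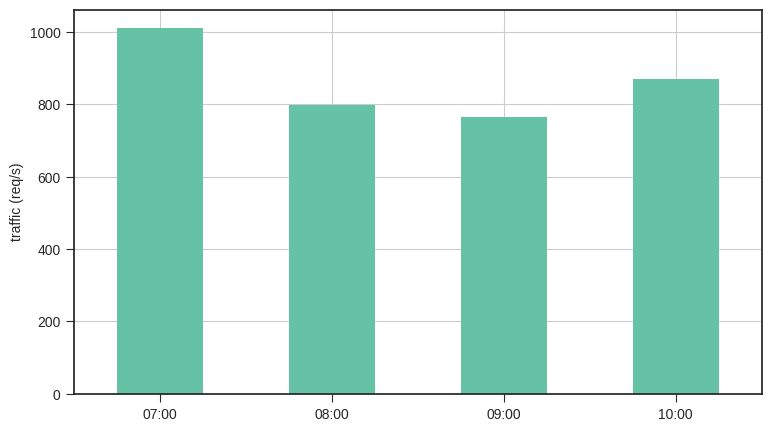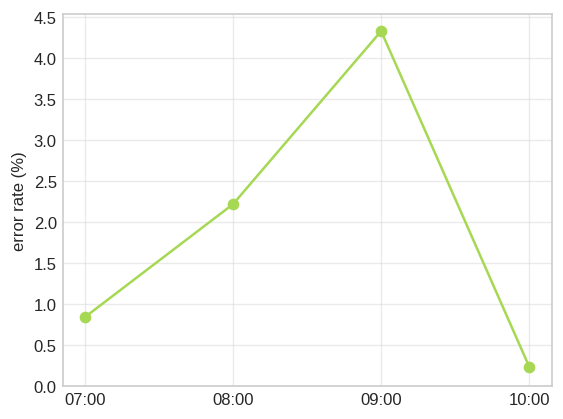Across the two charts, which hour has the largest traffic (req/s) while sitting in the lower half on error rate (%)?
Chart 2 median error rate (%) ≈ 1.5; below-median hours: 07:00, 10:00. Among those, 07:00 has the highest traffic (req/s) (≈ 1000).

07:00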